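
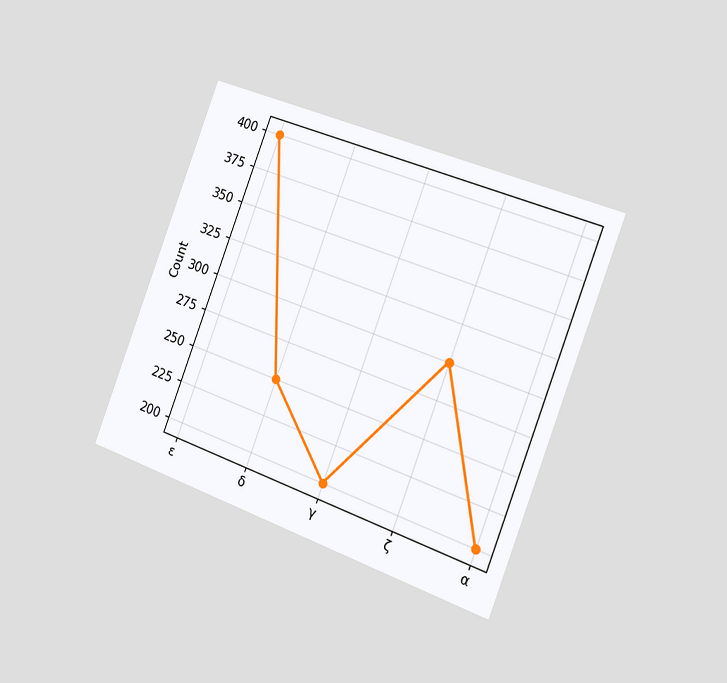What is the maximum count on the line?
400

The chart is tilted about 21° clockwise and viewed slightly from the right. The highest point is at ε, and reading across to the y-axis gives 400.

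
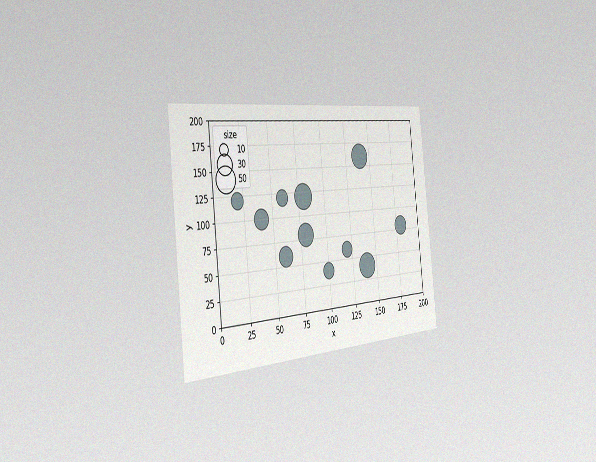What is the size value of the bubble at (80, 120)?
The chart is tilted about 6° counter-clockwise and viewed slightly from the left, with some photo noise. Matching the bubble at (80, 120) against the size legend gives 50.

50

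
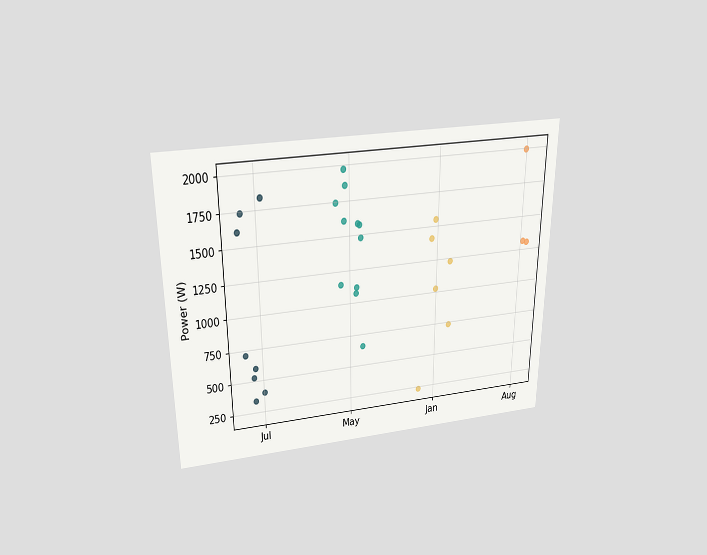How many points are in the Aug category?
The chart is viewed slightly from above. Counting the markers in the Aug column gives 3.

3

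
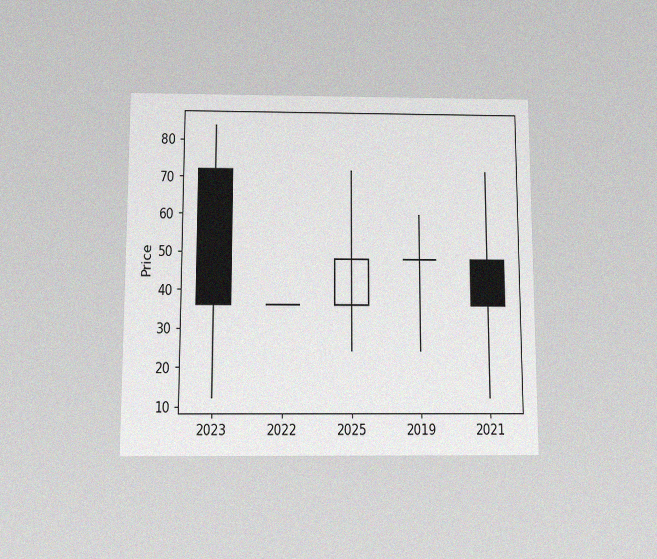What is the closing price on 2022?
The chart is viewed slightly from below, with some photo noise. The 2022 candle closes at 36.

36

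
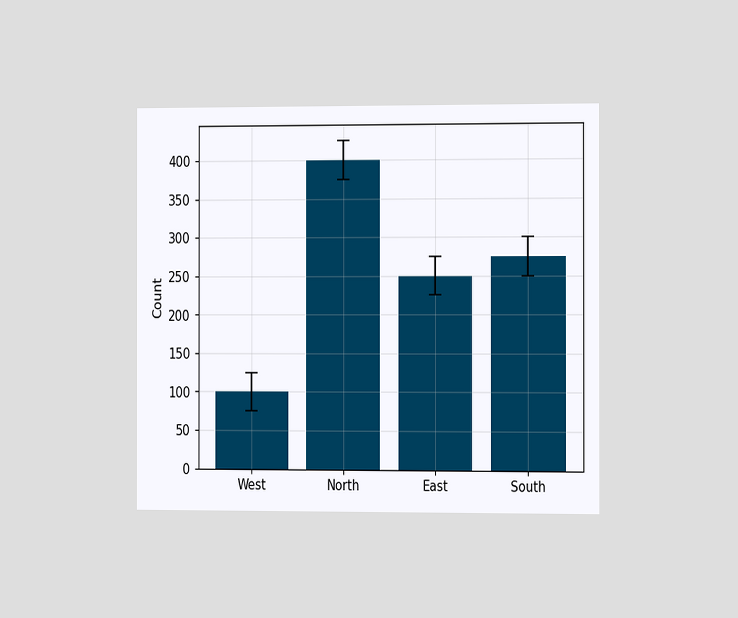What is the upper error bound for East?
275

The chart is viewed slightly from the right. The East bar's upper whisker reaches 275.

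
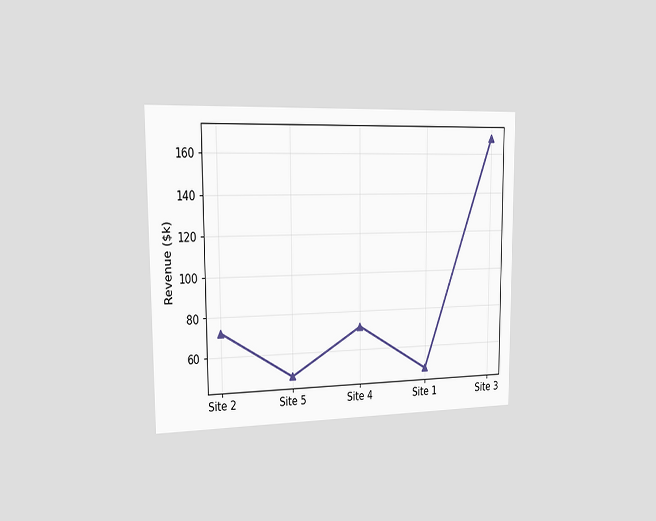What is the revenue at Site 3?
$168k

The chart is viewed slightly from the left. At Site 3, the line is at $168k.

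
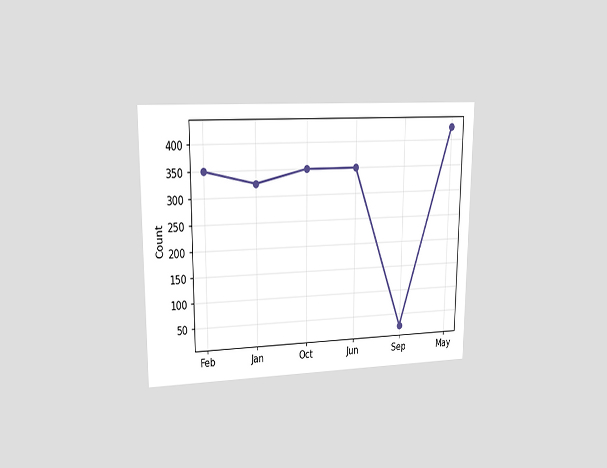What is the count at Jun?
350

The chart is viewed at a slight angle. At Jun, the line is at 350.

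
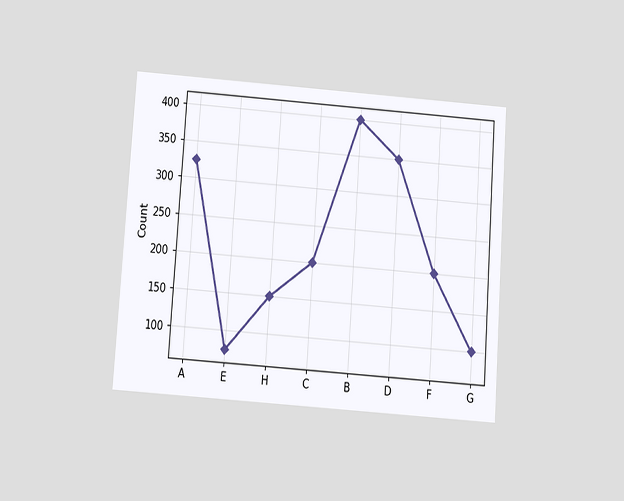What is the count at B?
400

The chart is tilted about 4° clockwise and viewed slightly from below. At B, the line is at 400.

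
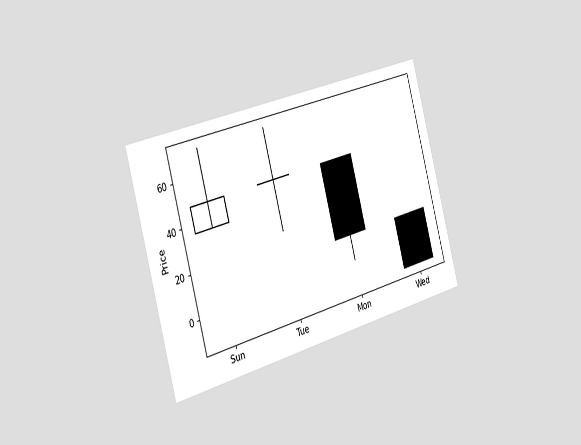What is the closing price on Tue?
The chart is tilted about 16° counter-clockwise and viewed slightly from the left. The Tue candle closes at 48.

48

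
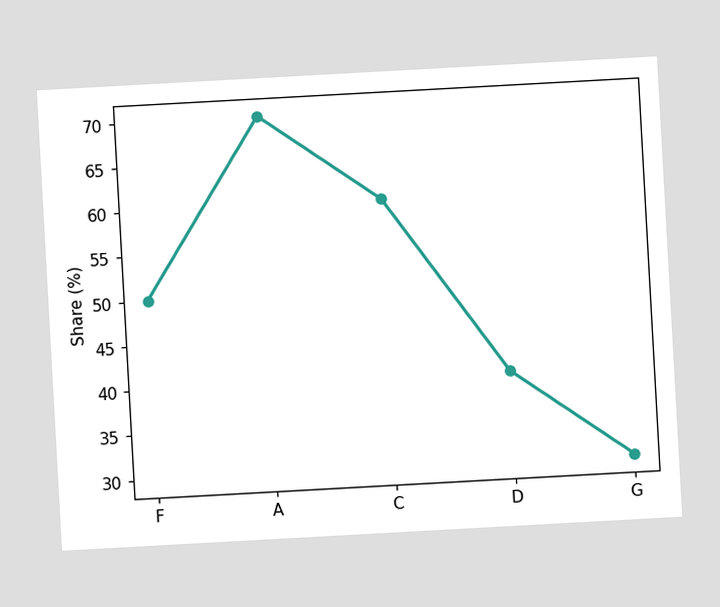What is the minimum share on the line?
30%

The chart is tilted about 3° counter-clockwise. The lowest point is at G, and reading across to the y-axis gives 30%.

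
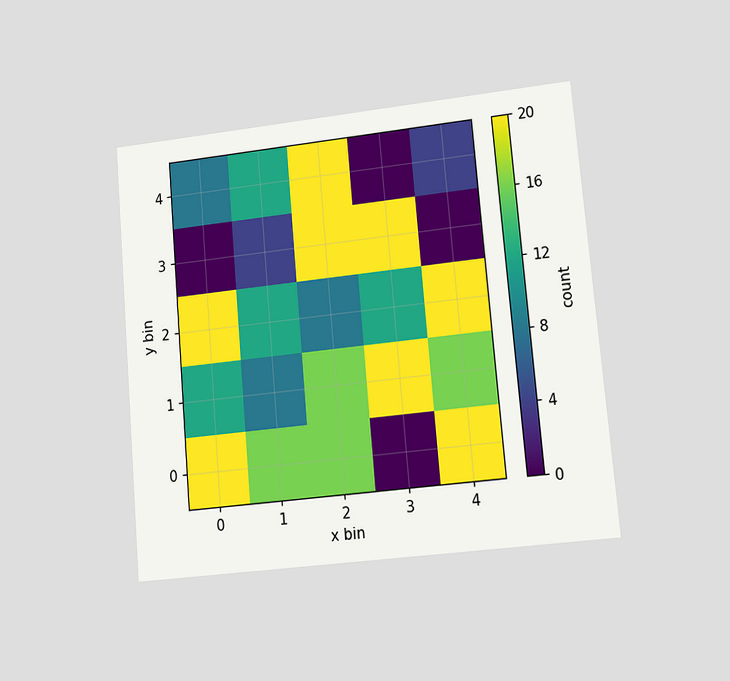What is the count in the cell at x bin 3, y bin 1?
The chart is tilted about 5° counter-clockwise and viewed at a slight angle. Matching the cell (3, 1) against the colorbar gives 20.

20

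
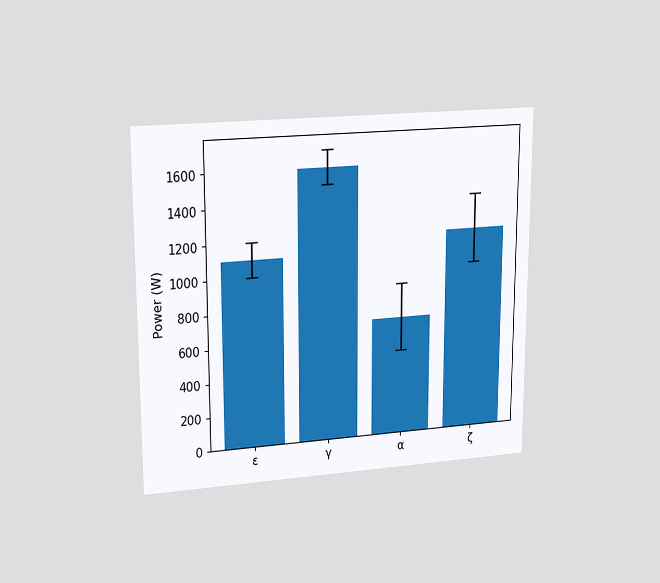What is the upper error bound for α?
The chart is viewed at a slight angle. The α bar's upper whisker reaches 900W.

900W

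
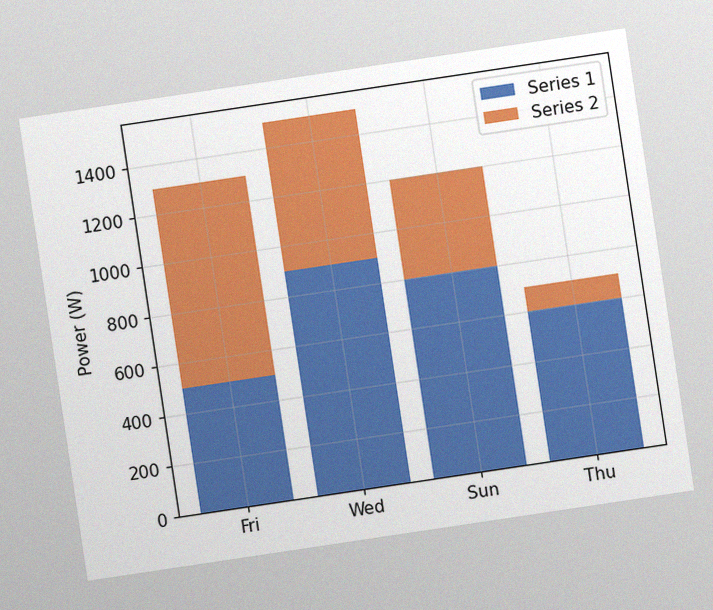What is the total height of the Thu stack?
700W

The chart is tilted about 8° counter-clockwise, with some photo noise. The Thu stack's top reaches 700W on the y-axis.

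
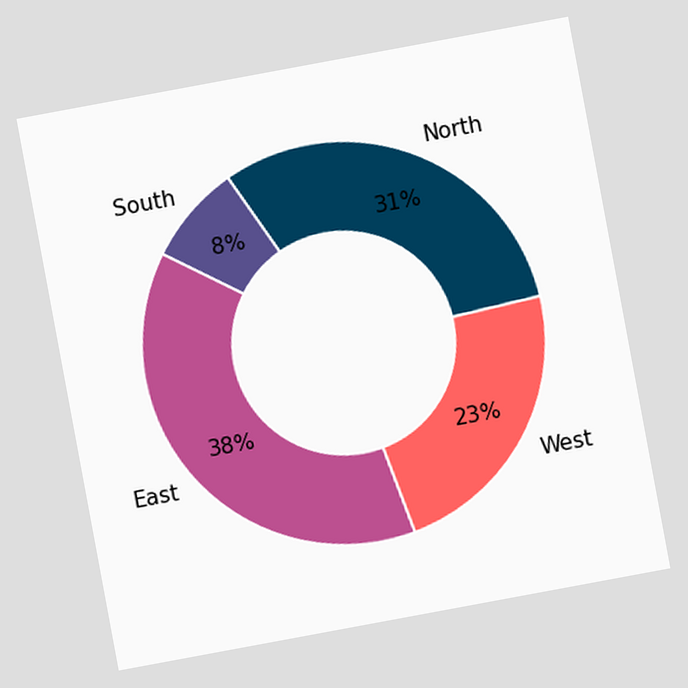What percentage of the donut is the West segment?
23%

The chart is tilted about 11° counter-clockwise. The West segment takes up 23% of the ring.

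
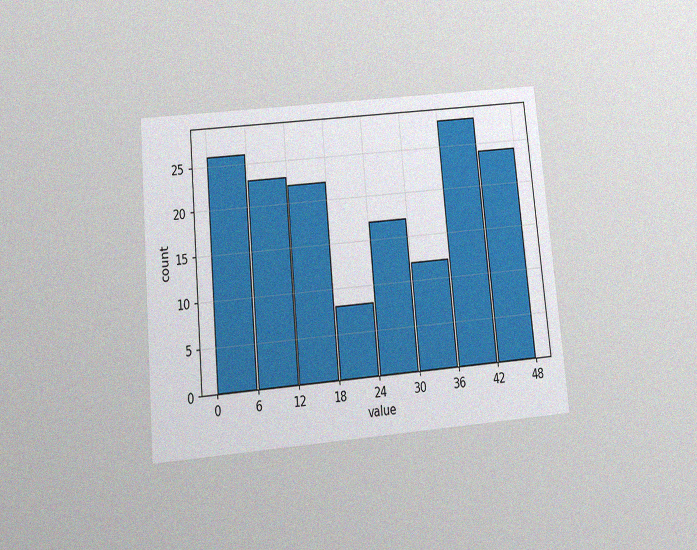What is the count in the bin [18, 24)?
The chart is tilted about 5° counter-clockwise and viewed slightly from below, with some photo noise. The [18, 24) bin has height 8.

8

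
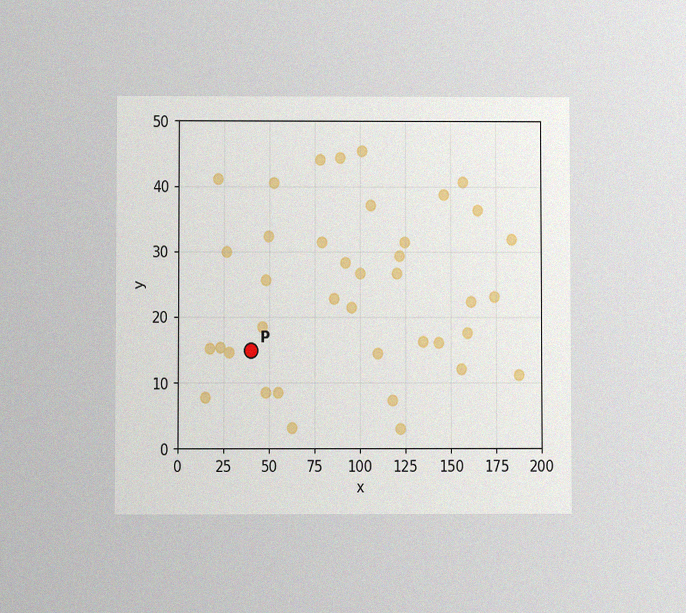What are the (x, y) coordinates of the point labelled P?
(40, 15)

The chart is viewed at a slight angle, with some photo noise. Following the gridlines from P to each axis, P sits at (40, 15).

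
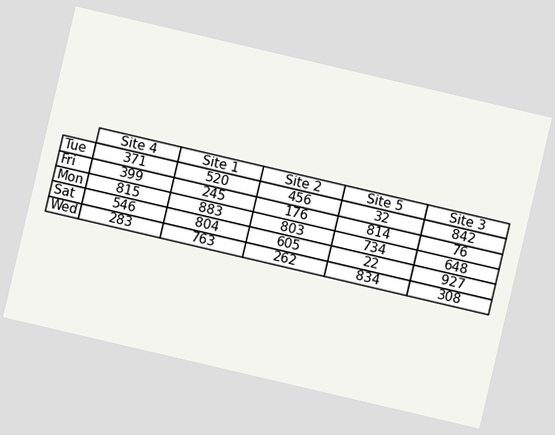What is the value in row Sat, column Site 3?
The chart is tilted about 13° clockwise. The (Sat, Site 3) cell reads 927.

927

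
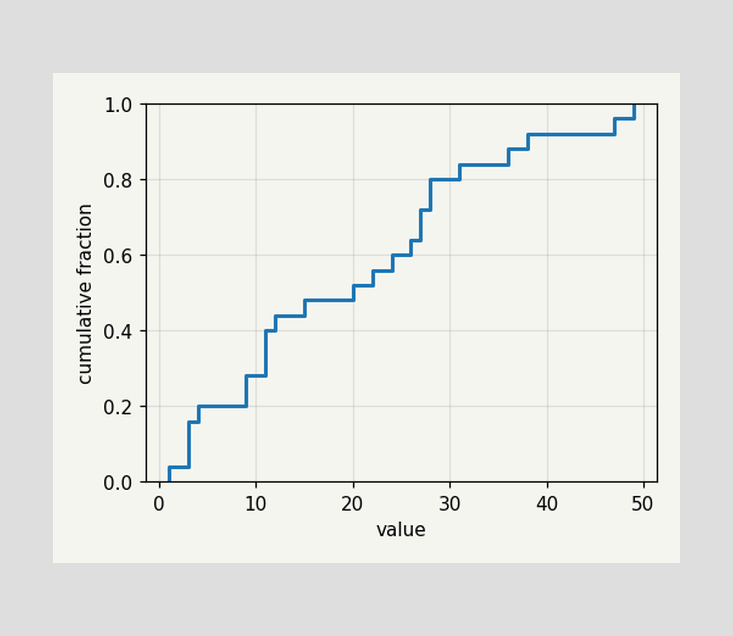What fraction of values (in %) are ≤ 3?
16%

At x=3 the ECDF step is at 16%.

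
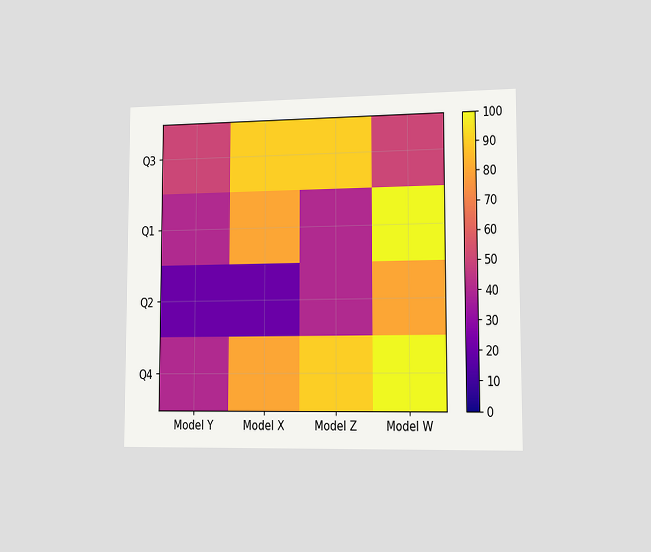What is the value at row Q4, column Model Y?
40

The chart is viewed slightly from the right. Matching cell (Q4, Model Y) against the colorbar gives 40.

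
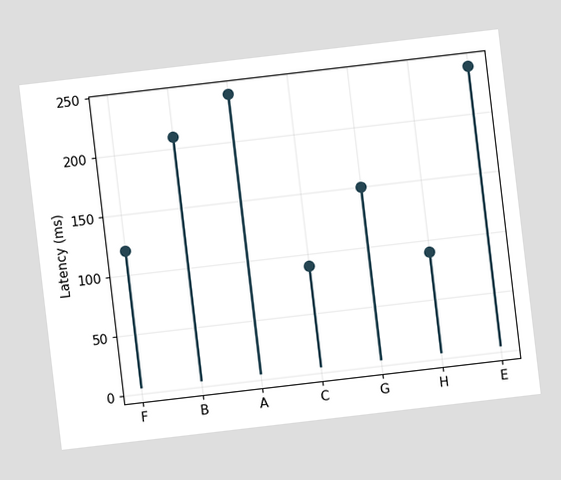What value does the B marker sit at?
The chart is tilted about 7° counter-clockwise. The B marker sits at 210ms.

210ms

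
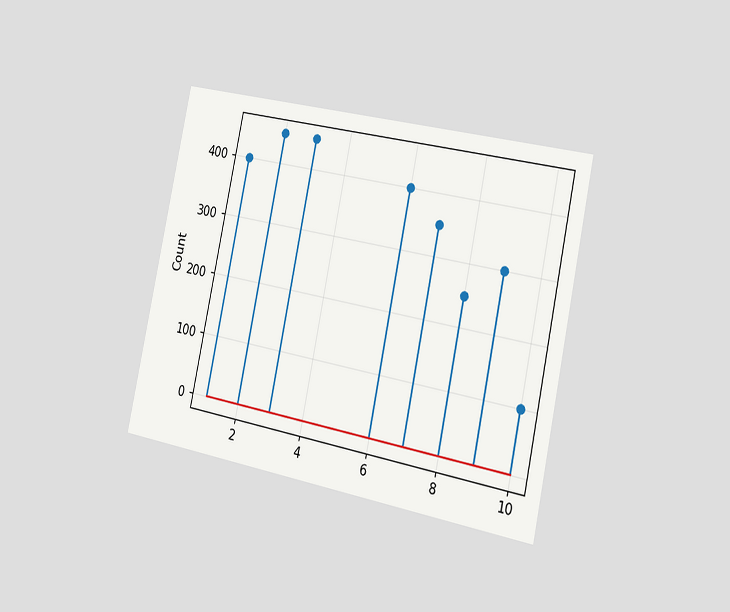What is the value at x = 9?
The chart is tilted about 12° clockwise and viewed slightly from the right. The stem at x=9 reaches 300.

300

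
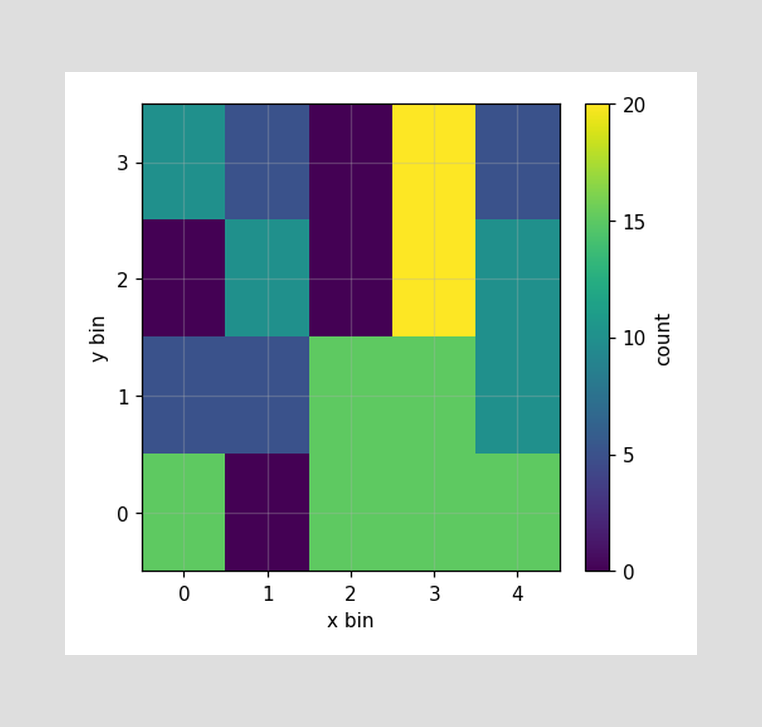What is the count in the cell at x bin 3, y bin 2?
Matching the cell (3, 2) against the colorbar gives 20.

20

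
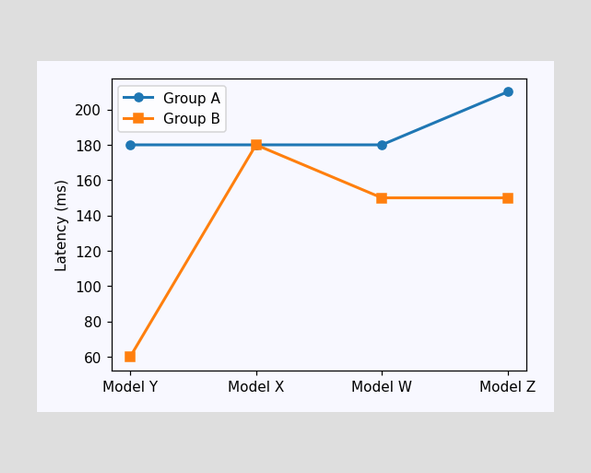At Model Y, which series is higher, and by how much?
Group A, by 120ms

At Model Y, Group A sits above the other line by 120ms.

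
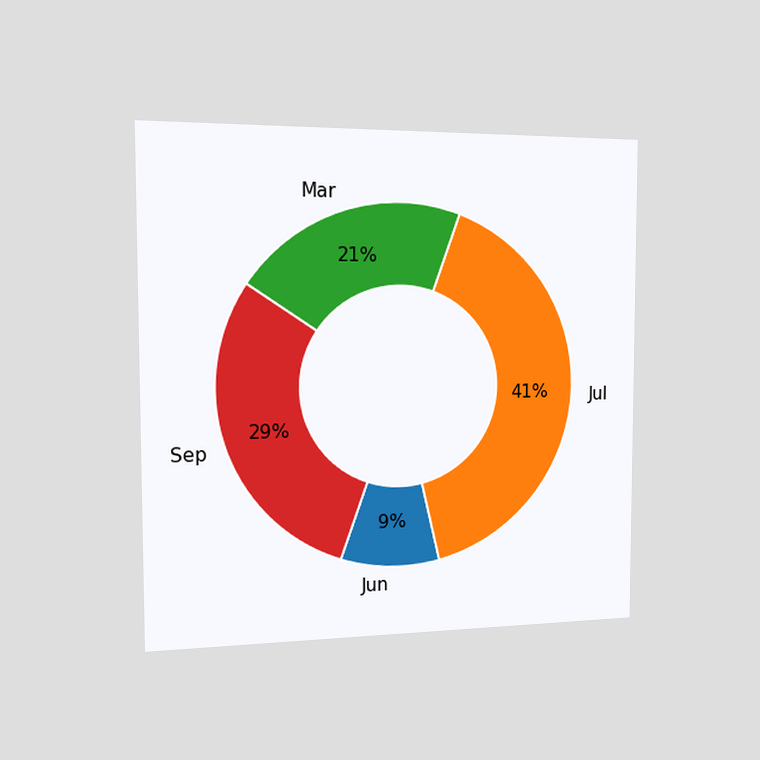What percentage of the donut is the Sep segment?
29%

The chart is viewed slightly from the left. The Sep segment takes up 29% of the ring.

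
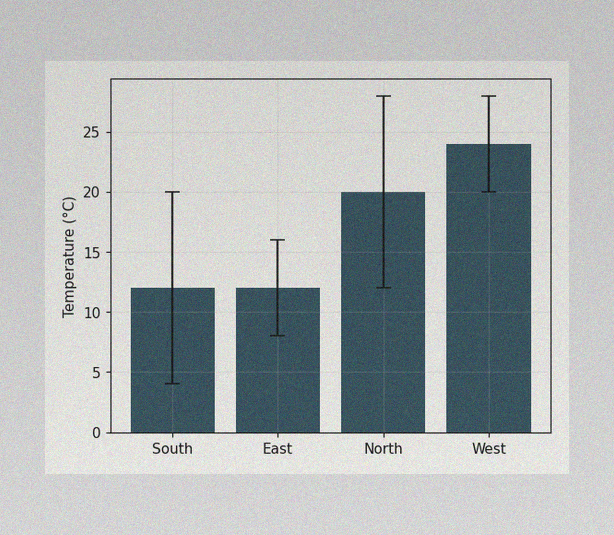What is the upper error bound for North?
28°C

The image has some photo noise and uneven lighting. The North bar's upper whisker reaches 28°C.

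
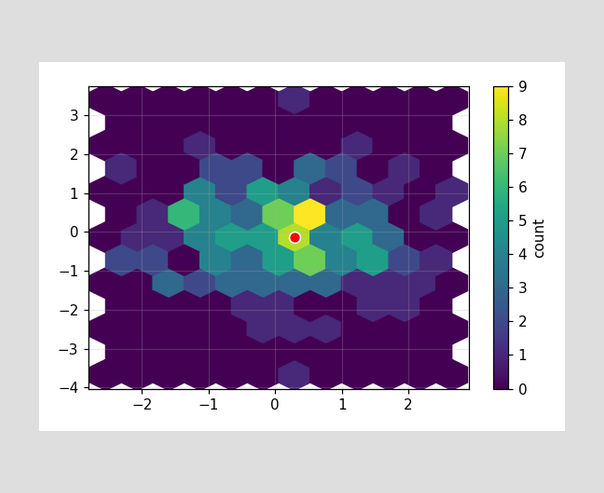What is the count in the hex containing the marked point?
The marked hex reads 8 on the colorbar.

8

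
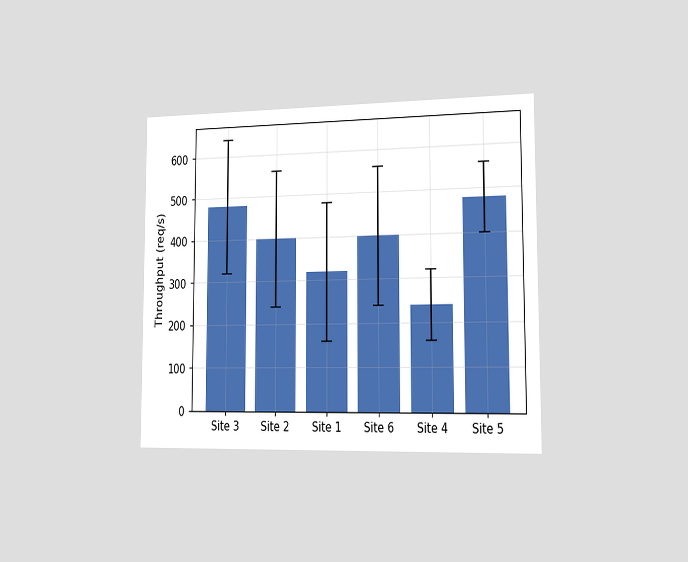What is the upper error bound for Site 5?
560req/s

The chart is viewed slightly from the right. The Site 5 bar's upper whisker reaches 560req/s.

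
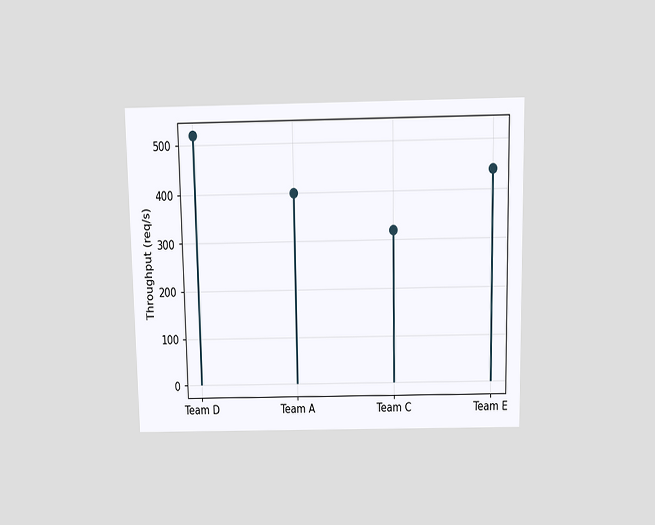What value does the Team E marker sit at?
The chart is viewed slightly from above. The Team E marker sits at 440req/s.

440req/s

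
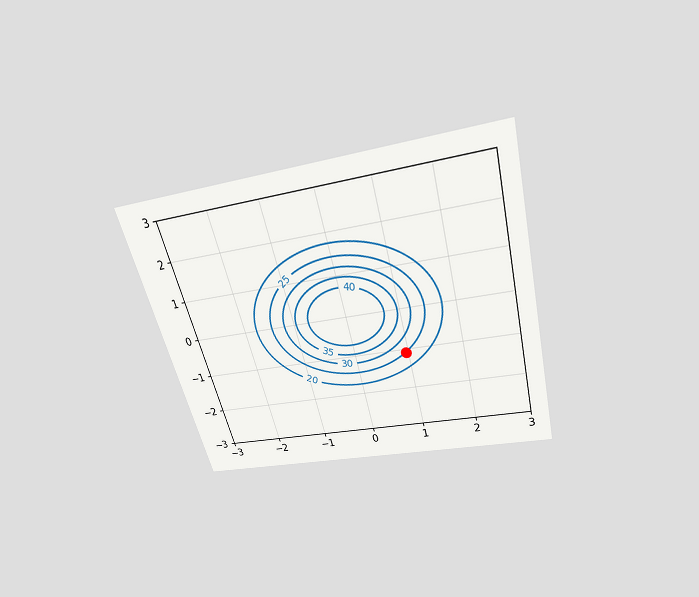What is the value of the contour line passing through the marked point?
25

The chart is tilted about 15° counter-clockwise and viewed slightly from above. The marked point sits on the contour labelled 25.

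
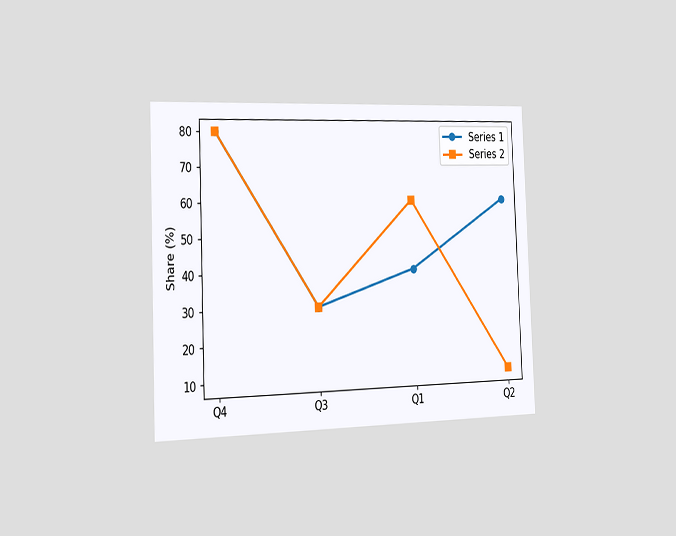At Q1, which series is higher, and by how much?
Series 2, by 20%

The chart is tilted about 2° counter-clockwise and viewed slightly from the left. At Q1, Series 2 sits above the other line by 20%.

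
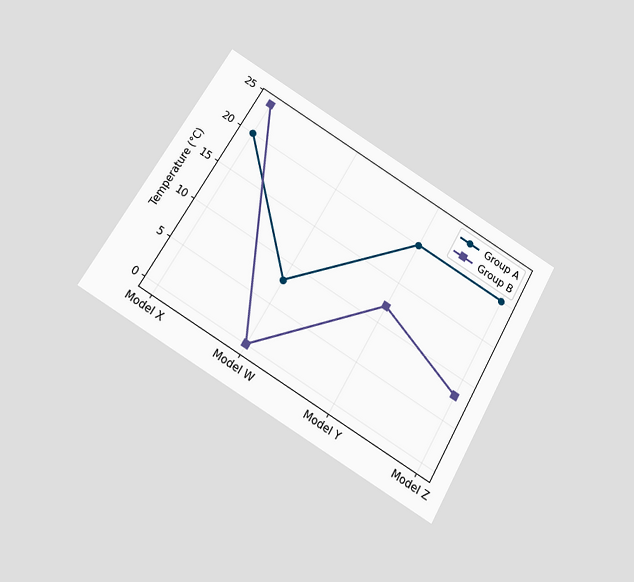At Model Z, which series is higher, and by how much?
The chart is tilted about 31° clockwise and viewed slightly from below. At Model Z, Group A sits above the other line by 12°C.

Group A, by 12°C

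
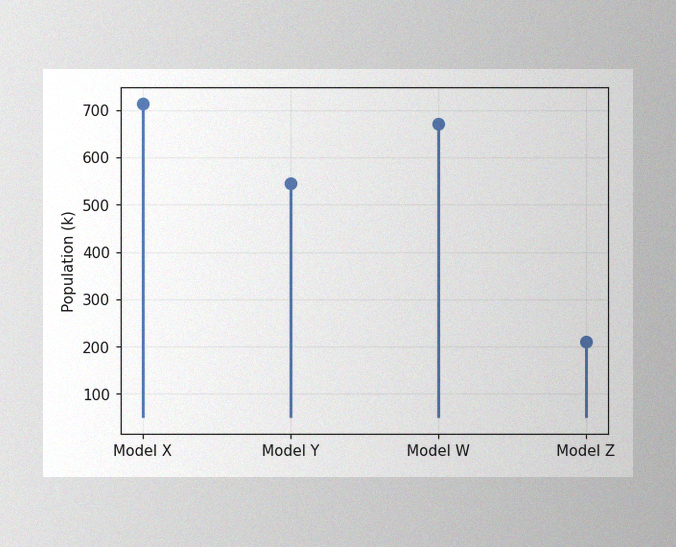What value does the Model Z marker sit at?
The image has some photo noise and uneven lighting. The Model Z marker sits at 210k.

210k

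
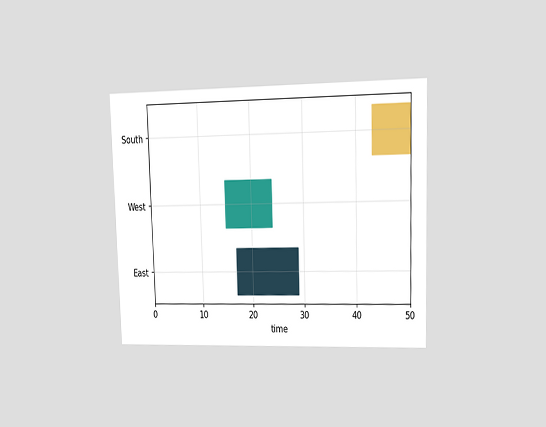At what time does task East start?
17

The chart is viewed at a slight angle. The East bar begins at t=17.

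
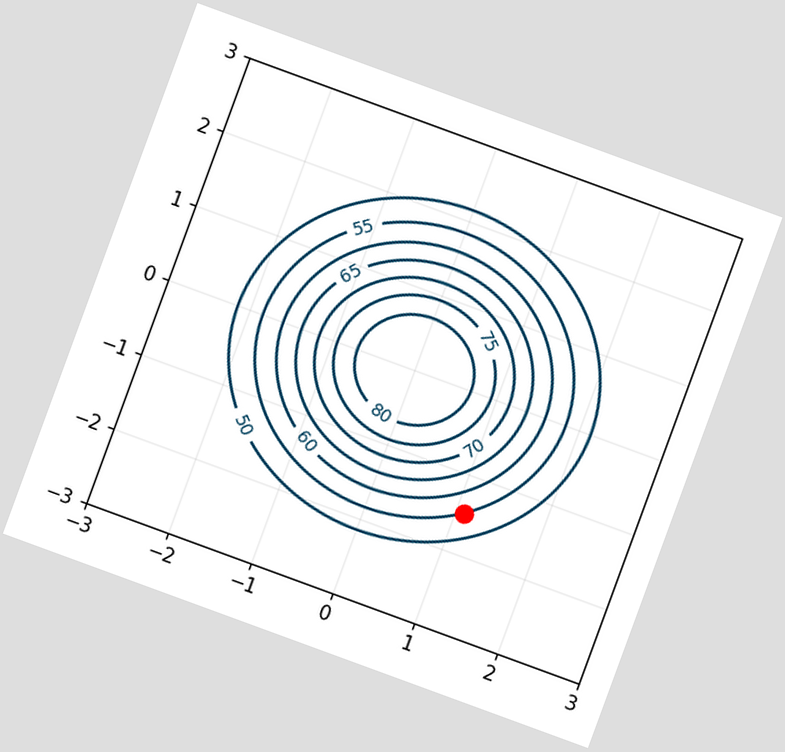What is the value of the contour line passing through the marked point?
The chart is tilted about 20° clockwise. The marked point sits on the contour labelled 55.

55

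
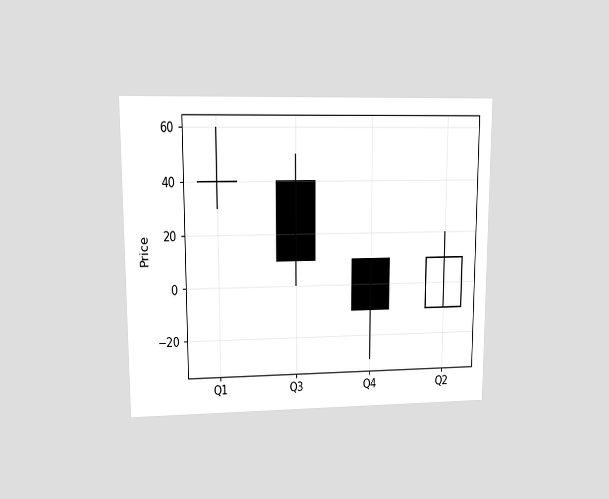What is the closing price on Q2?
The chart is viewed at a slight angle. The Q2 candle closes at 10.

10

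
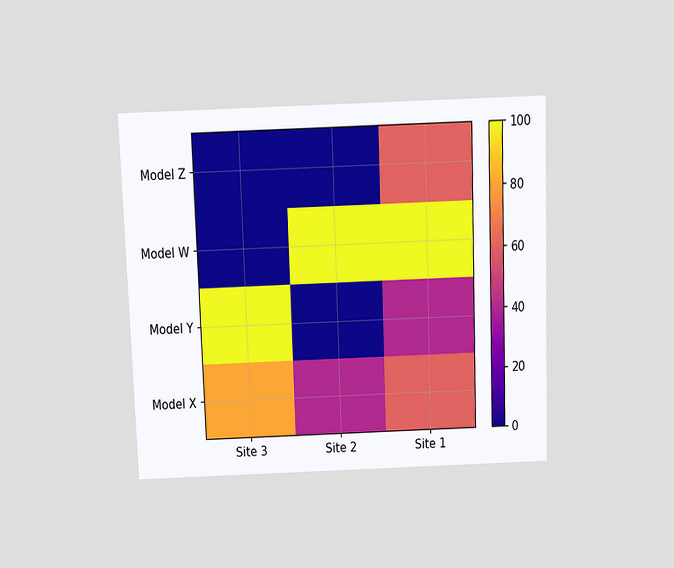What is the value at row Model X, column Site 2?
40

The chart is tilted about 2° counter-clockwise and viewed slightly from above. Matching cell (Model X, Site 2) against the colorbar gives 40.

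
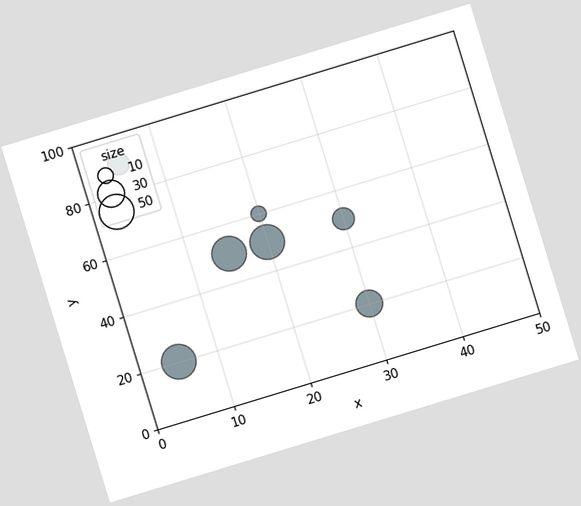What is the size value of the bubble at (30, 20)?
30

The chart is tilted about 17° counter-clockwise. Matching the bubble at (30, 20) against the size legend gives 30.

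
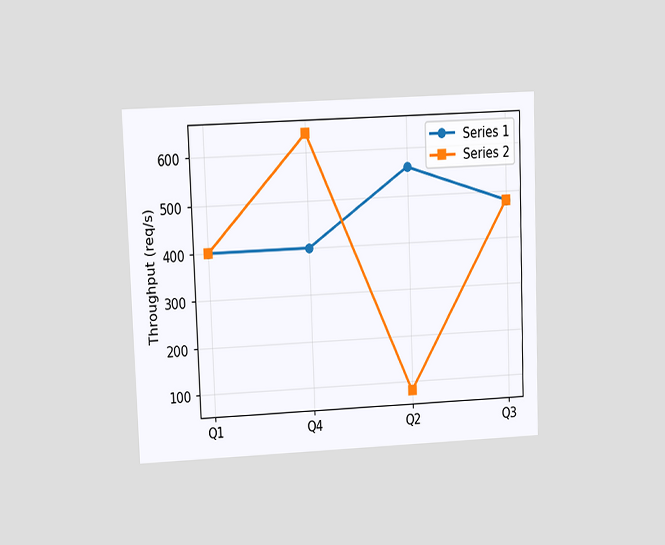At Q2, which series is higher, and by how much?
Series 1, by 480req/s

The chart is tilted about 2° counter-clockwise and viewed at a slight angle. At Q2, Series 1 sits above the other line by 480req/s.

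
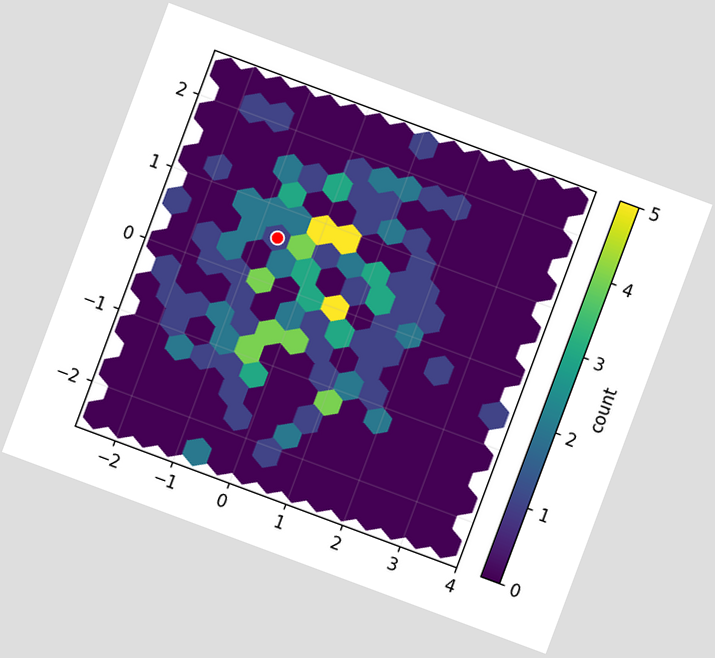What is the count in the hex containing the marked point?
1

The chart is tilted about 20° clockwise. The marked hex reads 1 on the colorbar.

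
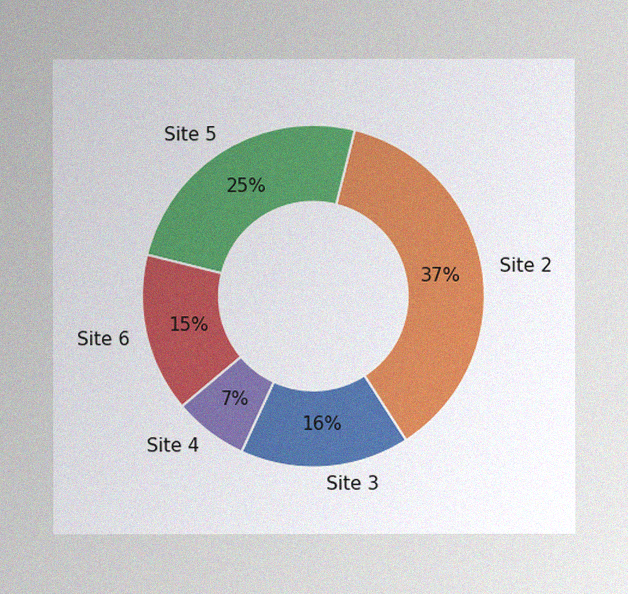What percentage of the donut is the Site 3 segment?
16%

The image has some photo noise and uneven lighting. The Site 3 segment takes up 16% of the ring.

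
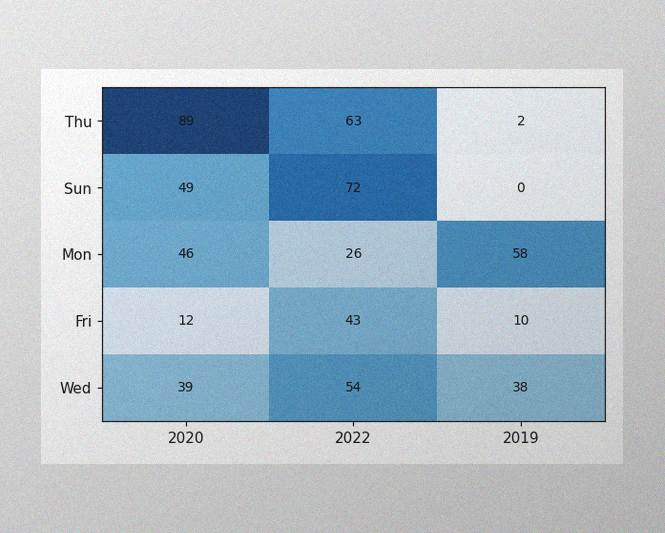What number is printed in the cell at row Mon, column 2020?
46

The image has some photo noise and uneven lighting. The (Mon, 2020) cell reads 46.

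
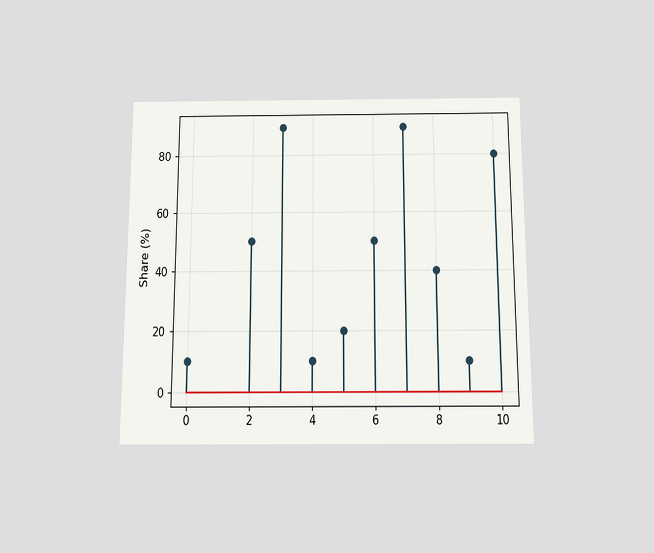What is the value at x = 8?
The chart is viewed slightly from below. The stem at x=8 reaches 40%.

40%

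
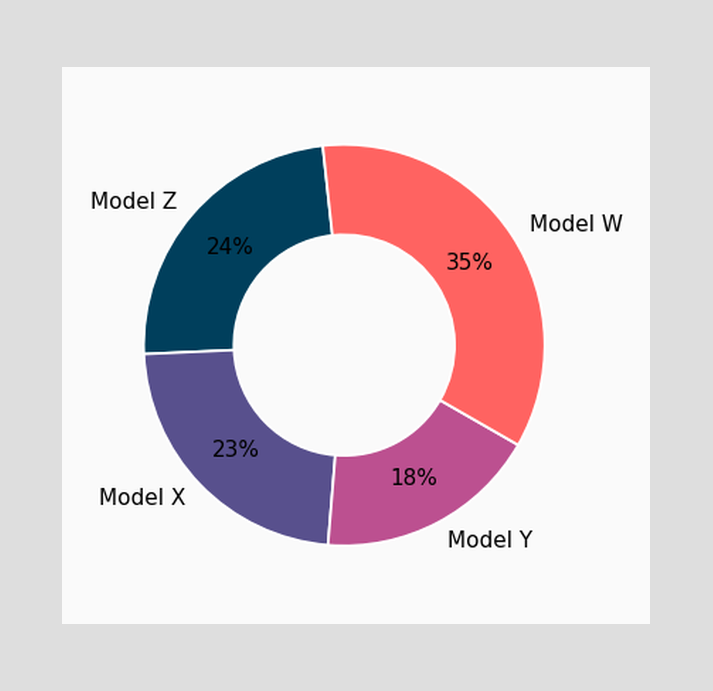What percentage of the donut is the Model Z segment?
24%

The Model Z segment takes up 24% of the ring.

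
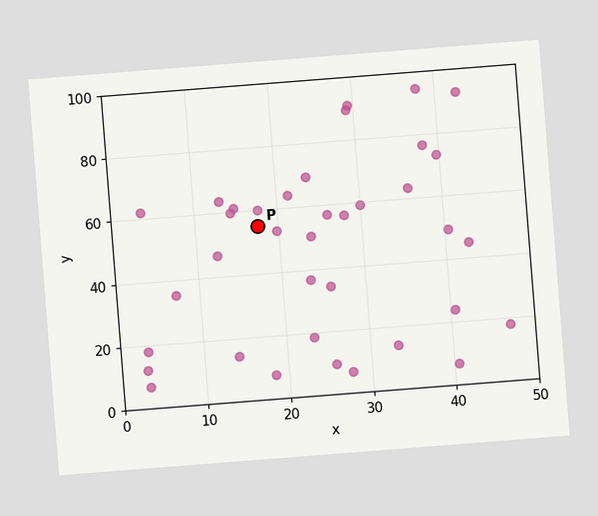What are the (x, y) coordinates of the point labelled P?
(17.5, 55)

The chart is tilted about 4° counter-clockwise. Following the gridlines from P to each axis, P sits at (17.5, 55).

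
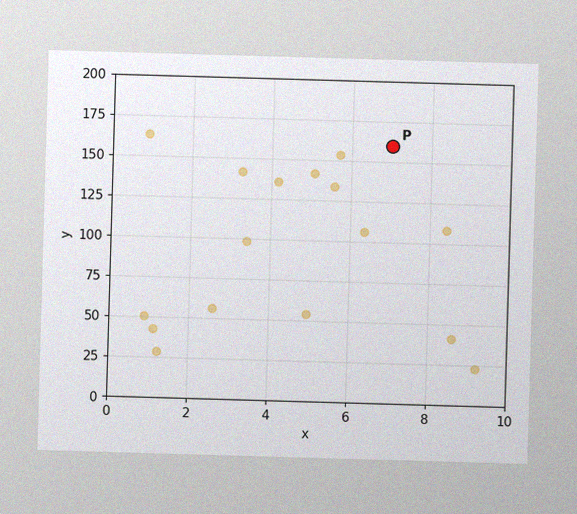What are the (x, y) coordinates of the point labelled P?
(7, 160)

The image has some photo noise and uneven lighting. Following the gridlines from P to each axis, P sits at (7, 160).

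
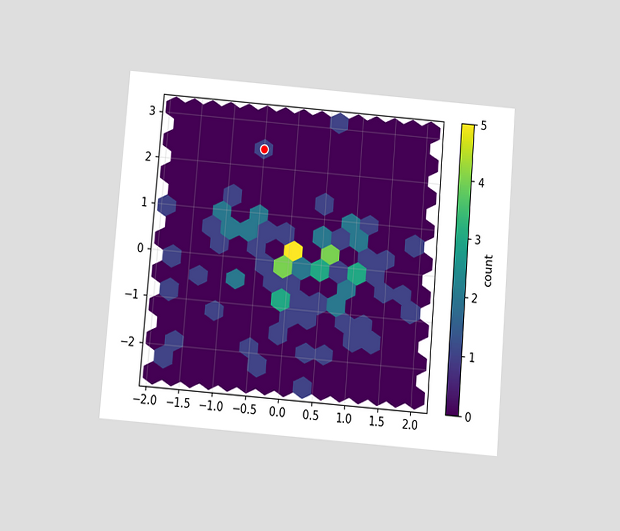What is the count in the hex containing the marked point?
The chart is tilted about 5° clockwise and viewed slightly from below. The marked hex reads 1 on the colorbar.

1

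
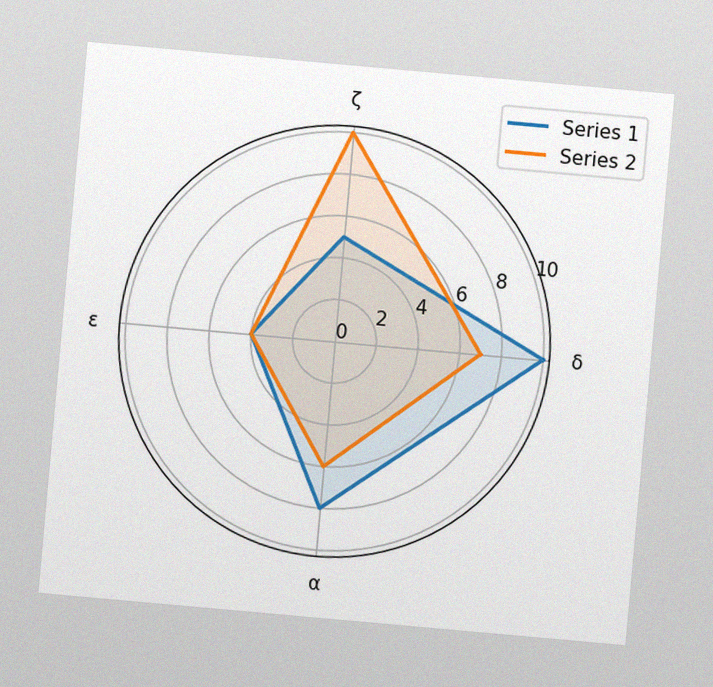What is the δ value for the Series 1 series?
10

The chart is tilted about 5° clockwise, with some photo noise. On the δ axis, Series 1 reaches 10.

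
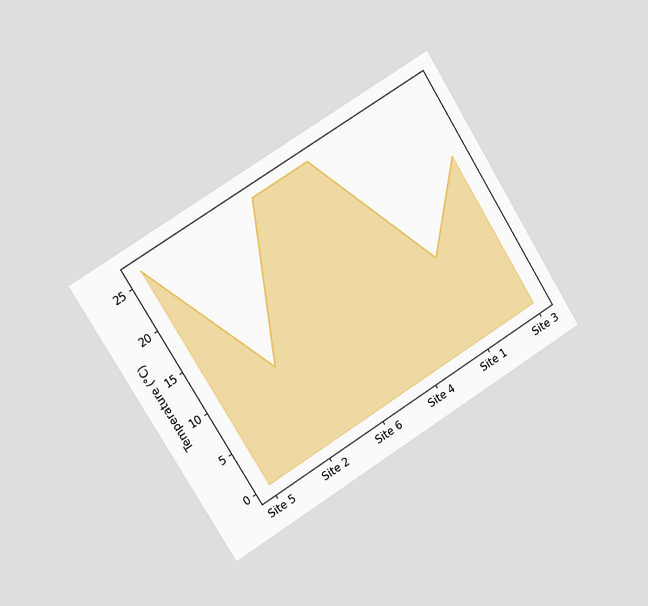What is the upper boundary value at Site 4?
The chart is tilted about 32° counter-clockwise and viewed slightly from the left. At Site 4 the upper boundary is at 26°C.

26°C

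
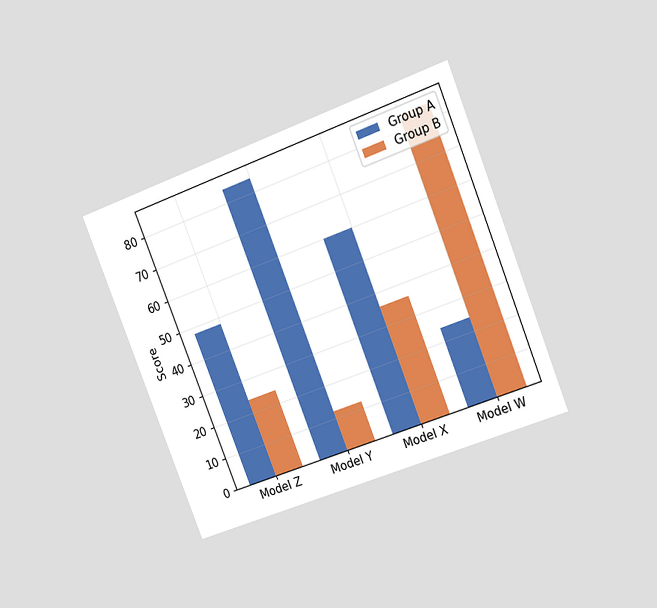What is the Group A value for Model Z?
48

The chart is tilted about 22° counter-clockwise and viewed slightly from the right. The Group A bar at Model Z reaches 48 on the y-axis.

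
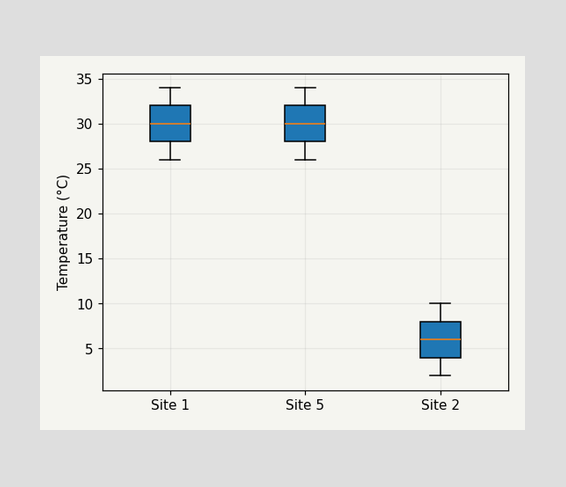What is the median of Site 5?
The median line in the Site 5 box sits at 30°C.

30°C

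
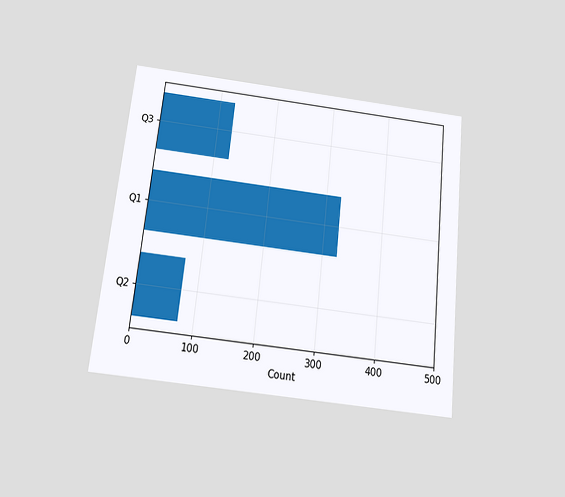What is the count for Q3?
125

The chart is tilted about 6° clockwise and viewed slightly from below. Reading along the chart's x-axis, the Q3 bar reaches 125.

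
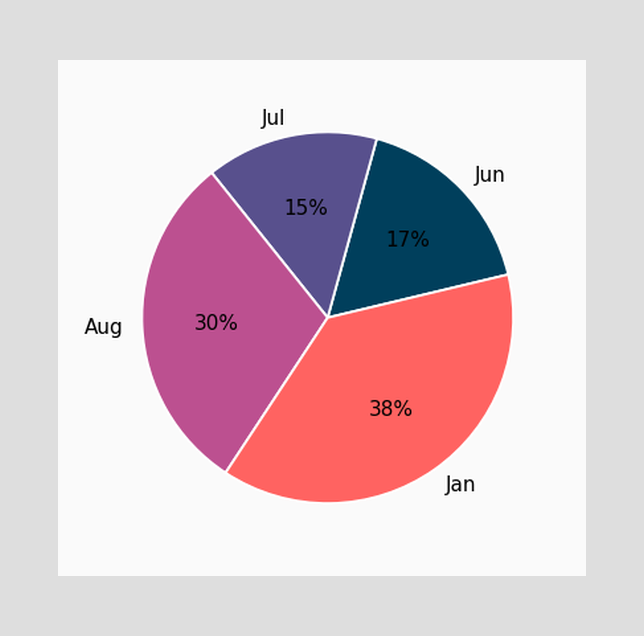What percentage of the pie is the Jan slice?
The Jan slice takes up 38% of the pie.

38%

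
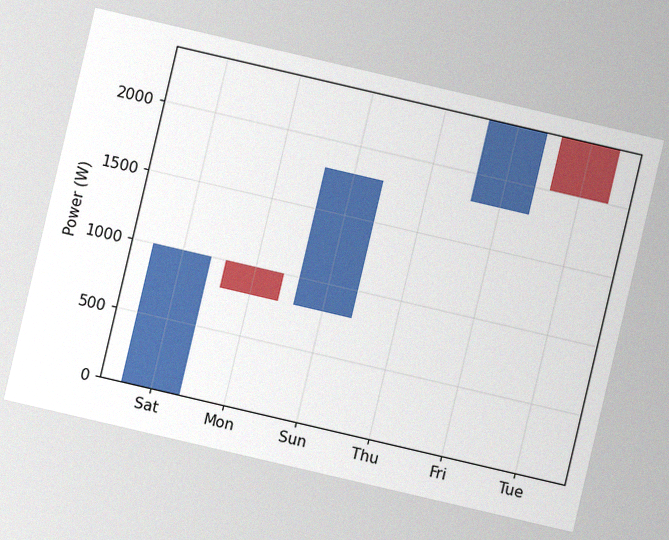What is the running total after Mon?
The chart is tilted about 13° clockwise, with some photo noise. After Mon the running total reaches 800W.

800W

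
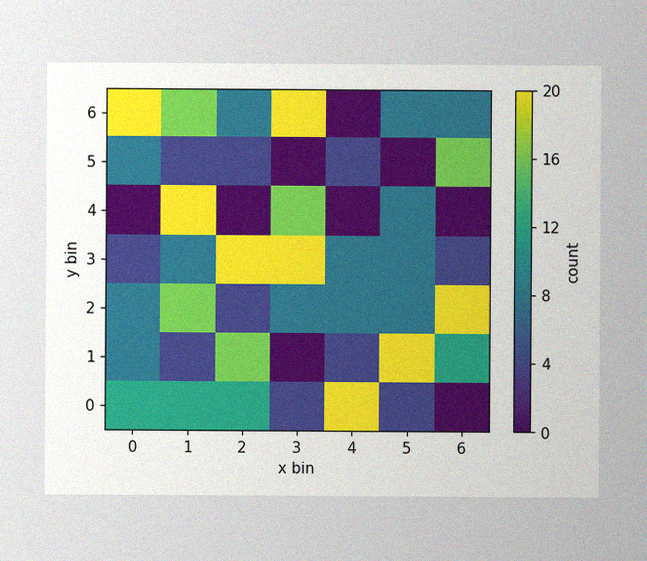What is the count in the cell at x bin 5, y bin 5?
0

The image has some photo noise and uneven lighting. Matching the cell (5, 5) against the colorbar gives 0.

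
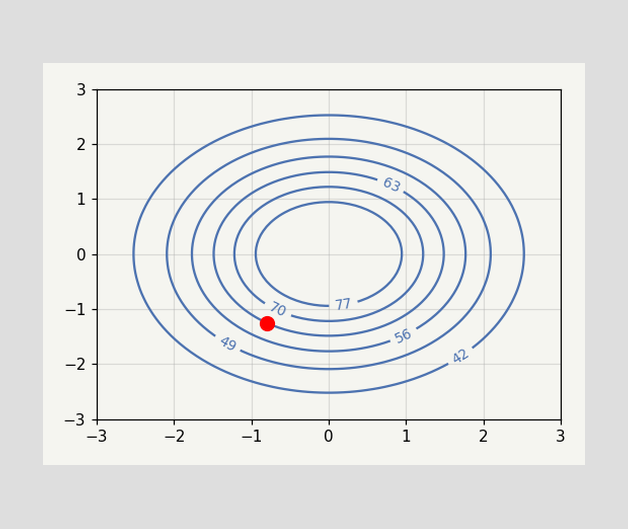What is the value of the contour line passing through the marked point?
63

The marked point sits on the contour labelled 63.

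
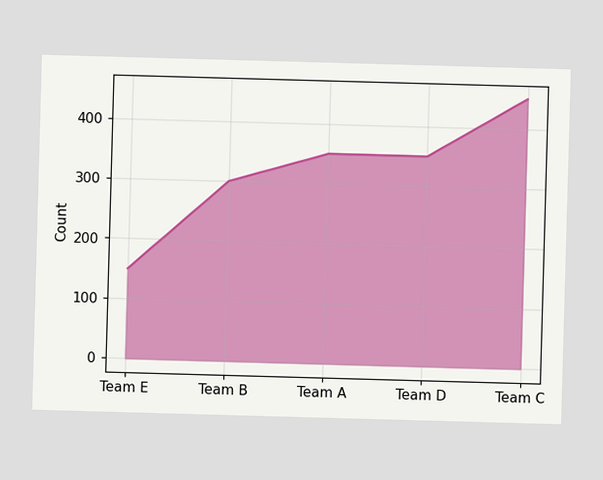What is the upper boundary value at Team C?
At Team C the upper boundary is at 450.

450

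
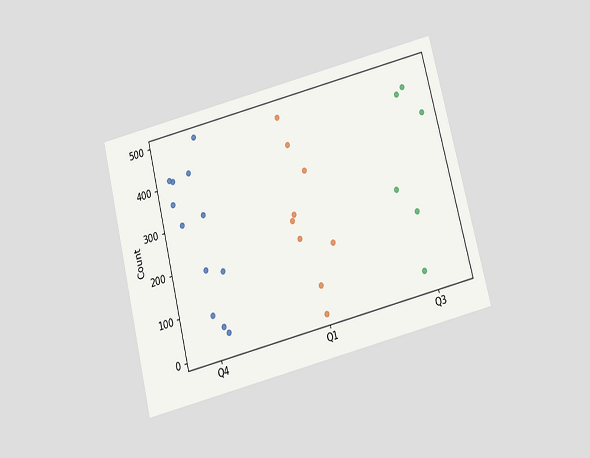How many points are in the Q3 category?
The chart is tilted about 14° counter-clockwise and viewed slightly from below. Counting the markers in the Q3 column gives 6.

6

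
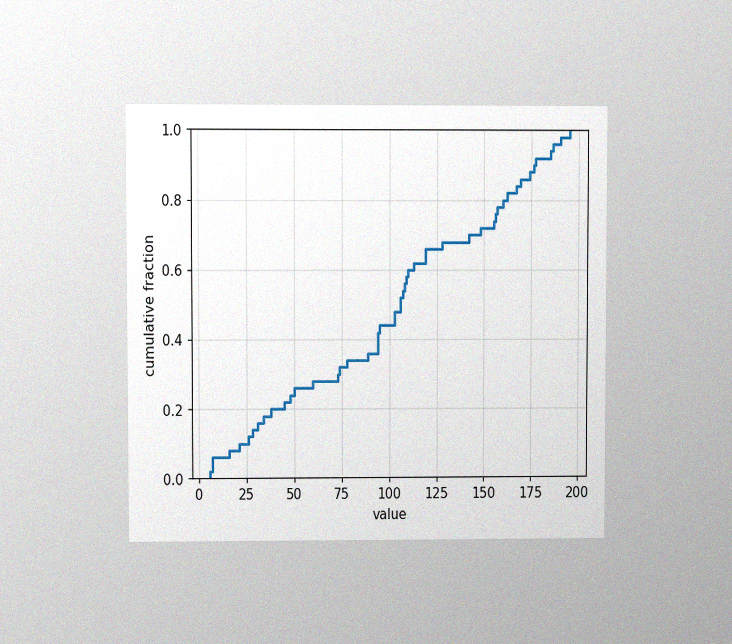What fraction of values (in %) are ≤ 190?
98%

The chart is viewed at a slight angle, with some photo noise. At x=190 the ECDF step is at 98%.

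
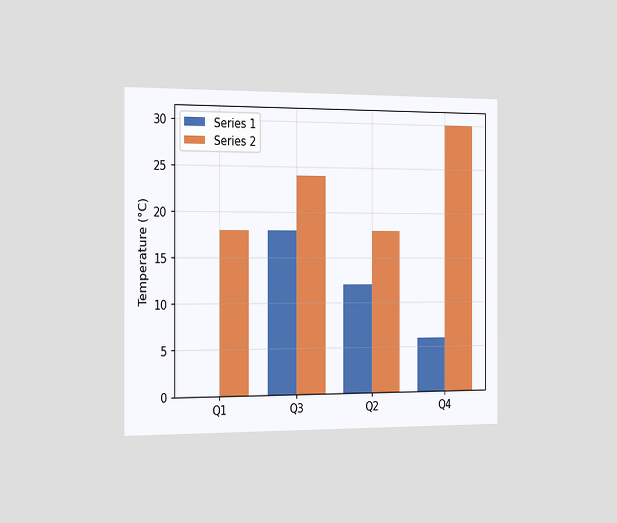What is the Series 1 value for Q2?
12°C

The chart is viewed slightly from the left. The Series 1 bar at Q2 reaches 12°C on the y-axis.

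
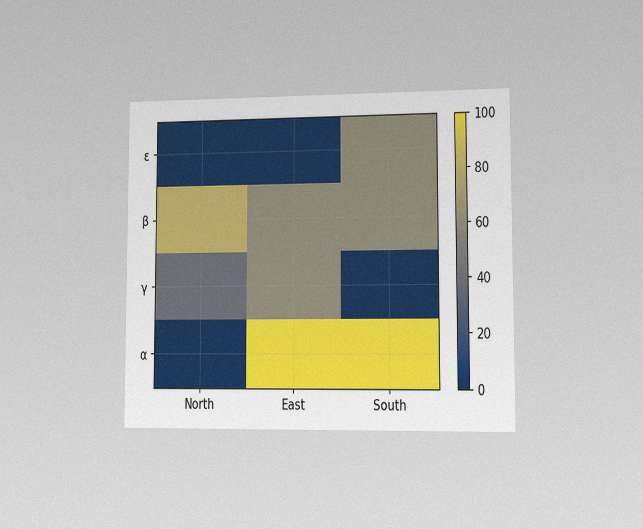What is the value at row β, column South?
60

The chart is viewed slightly from the right, with some photo noise. Matching cell (β, South) against the colorbar gives 60.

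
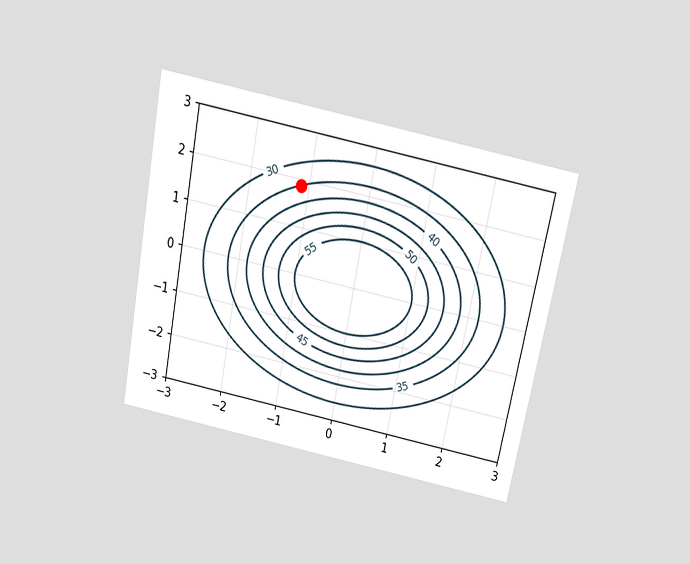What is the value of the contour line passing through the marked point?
35

The chart is tilted about 11° clockwise and viewed slightly from above. The marked point sits on the contour labelled 35.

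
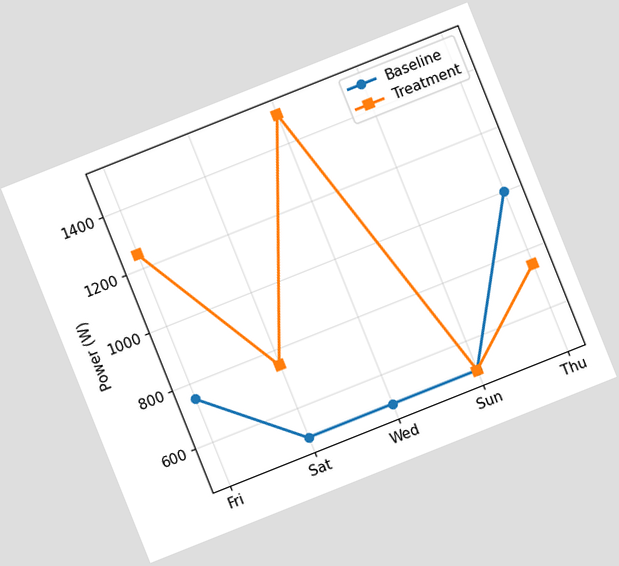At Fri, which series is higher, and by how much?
Treatment, by 500W

The chart is tilted about 22° counter-clockwise. At Fri, Treatment sits above the other line by 500W.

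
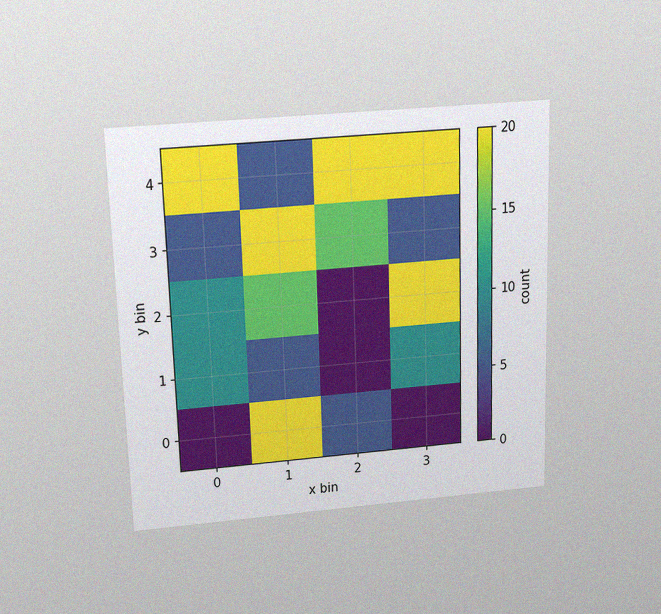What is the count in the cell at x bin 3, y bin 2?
The chart is viewed slightly from above, with some photo noise. Matching the cell (3, 2) against the colorbar gives 20.

20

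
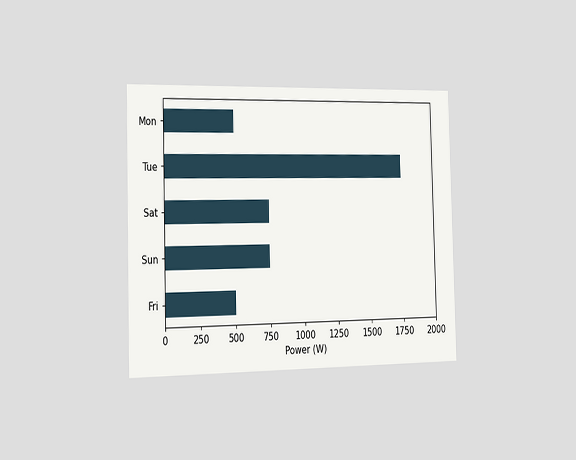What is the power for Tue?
The chart is viewed slightly from the left. Reading along the chart's x-axis, the Tue bar reaches 1750W.

1750W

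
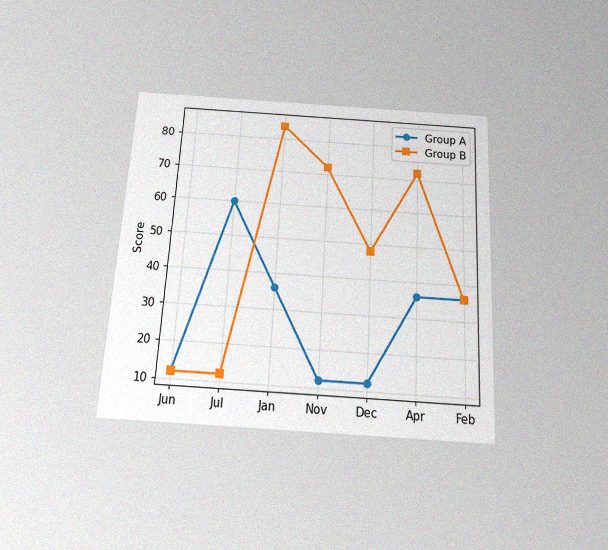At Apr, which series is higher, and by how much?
Group B, by 36

The chart is tilted about 3° clockwise and viewed slightly from below, with some photo noise. At Apr, Group B sits above the other line by 36.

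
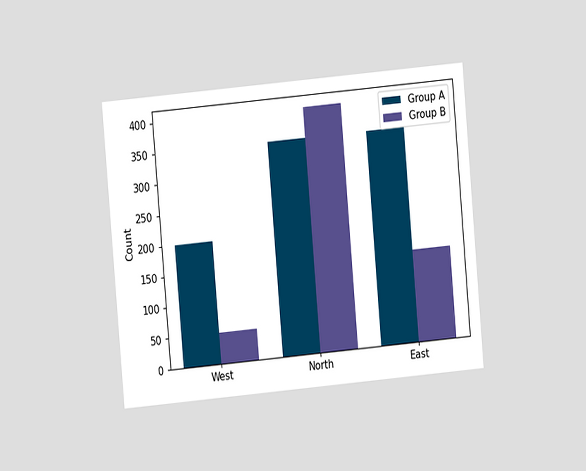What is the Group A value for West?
The chart is tilted about 5° counter-clockwise and viewed at a slight angle. The Group A bar at West reaches 200 on the y-axis.

200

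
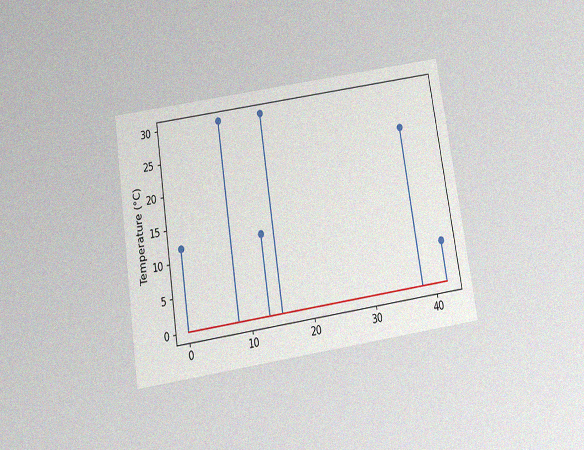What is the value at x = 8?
30°C

The chart is tilted about 9° counter-clockwise and viewed slightly from below, with some photo noise. The stem at x=8 reaches 30°C.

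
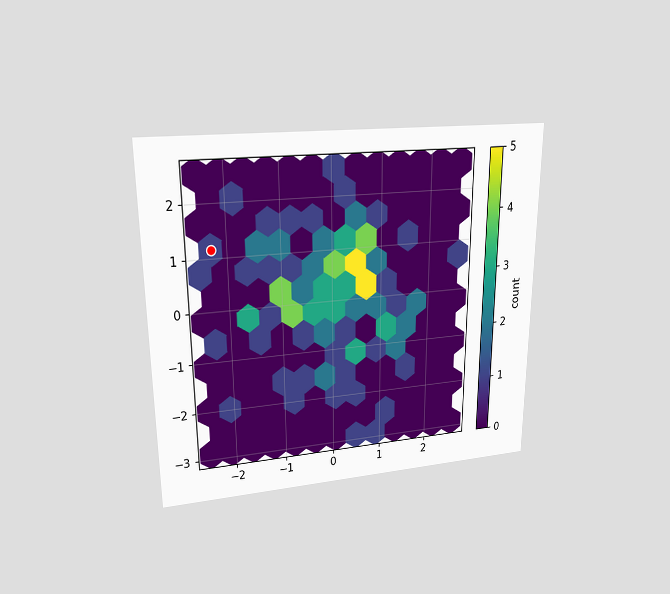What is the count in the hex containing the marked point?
1

The chart is viewed at a slight angle. The marked hex reads 1 on the colorbar.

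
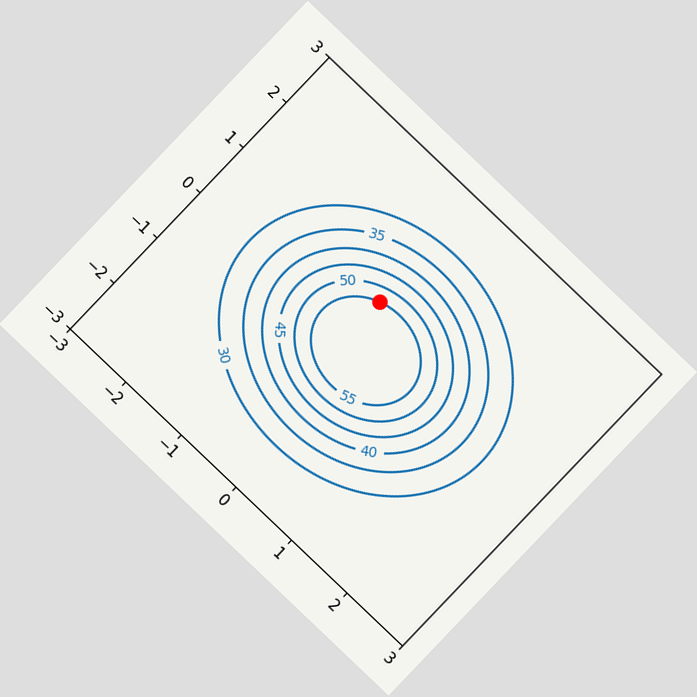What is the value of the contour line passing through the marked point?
The chart is tilted about 44° clockwise. The marked point sits on the contour labelled 55.

55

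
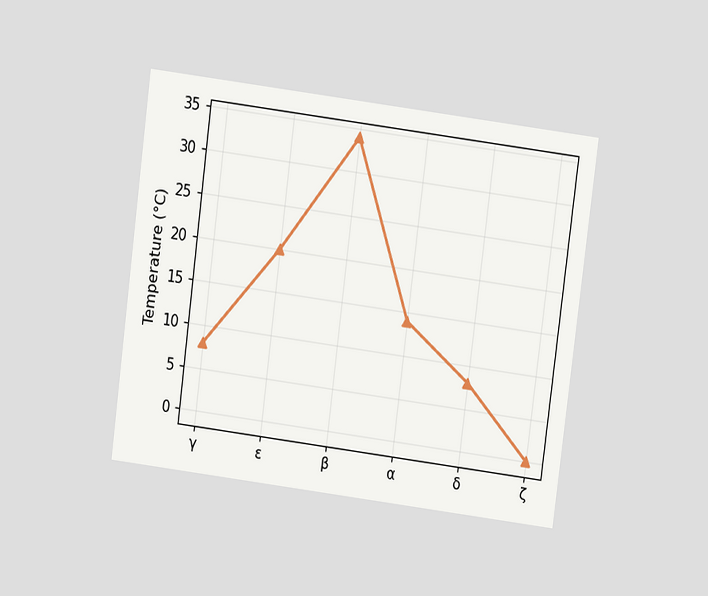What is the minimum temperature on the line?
The chart is tilted about 7° clockwise and viewed slightly from above. The lowest point is at ζ, and reading across to the y-axis gives 0°C.

0°C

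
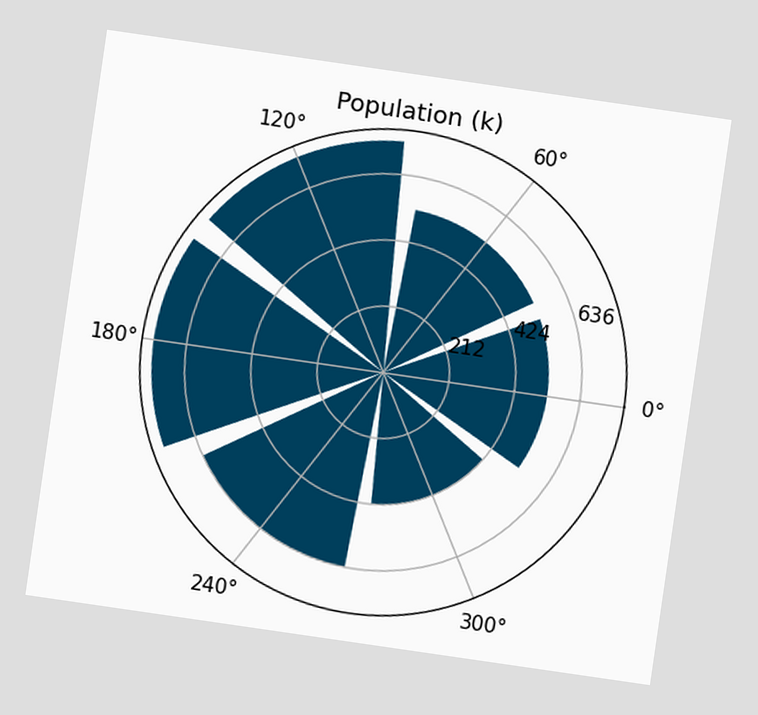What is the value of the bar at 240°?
636k

The chart is tilted about 8° clockwise. The bar at 240° reaches 636k on the radial axis.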